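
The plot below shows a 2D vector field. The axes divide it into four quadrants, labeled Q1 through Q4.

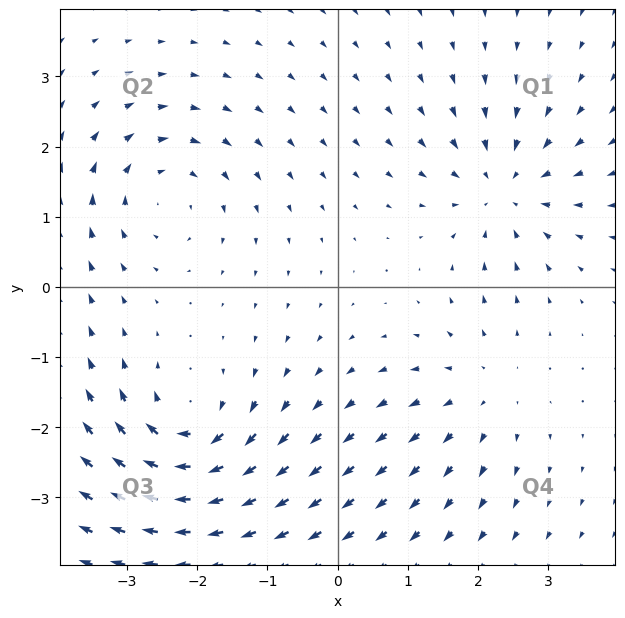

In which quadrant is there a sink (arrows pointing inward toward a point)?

The sink sits at approximately (2.4, 1.4), which lies in quadrant Q1. The divergence there is about -3, negative as expected for a sink.

Q1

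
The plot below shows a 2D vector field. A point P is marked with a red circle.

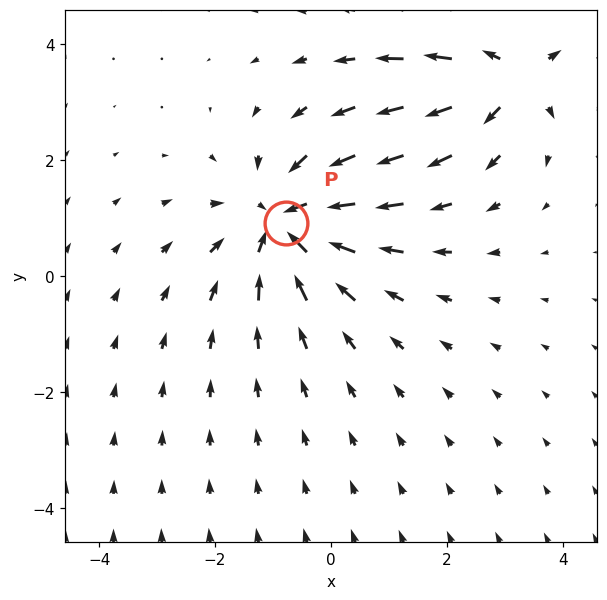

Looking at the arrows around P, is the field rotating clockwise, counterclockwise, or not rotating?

not rotating

Near P at (-0.8, 0.9) the arrows show no circulation. The curl there is ≈0.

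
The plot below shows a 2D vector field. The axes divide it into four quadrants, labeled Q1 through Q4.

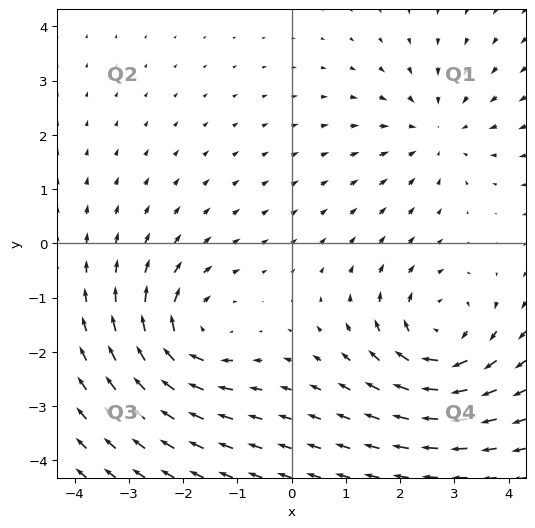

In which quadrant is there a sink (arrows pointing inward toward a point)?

The sink sits at approximately (2.7, 2.1), which lies in quadrant Q1. The divergence there is about -3, negative as expected for a sink.

Q1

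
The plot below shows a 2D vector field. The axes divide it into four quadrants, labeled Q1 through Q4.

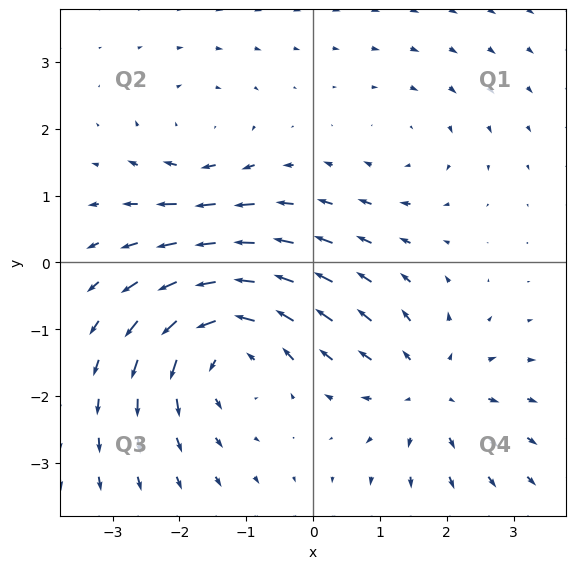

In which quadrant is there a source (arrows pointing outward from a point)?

Q4

The source sits at approximately (1.7, -1.9), which lies in quadrant Q4. The divergence there is about +3, positive as expected for a source.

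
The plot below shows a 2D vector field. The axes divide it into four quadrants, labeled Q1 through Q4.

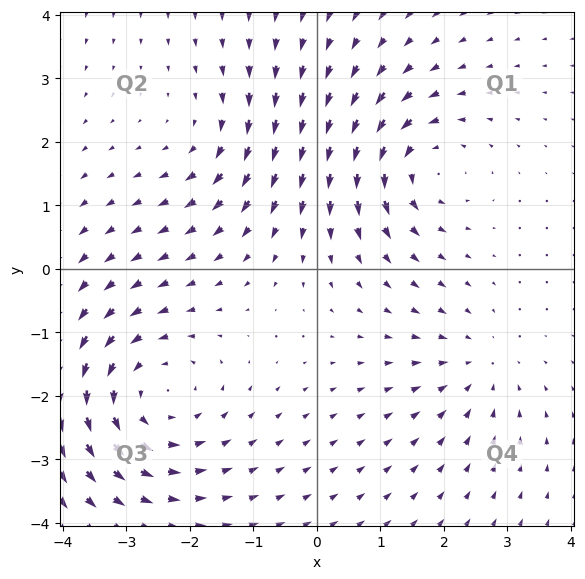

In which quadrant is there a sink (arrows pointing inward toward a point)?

Q4

The sink sits at approximately (2.5, -1.5), which lies in quadrant Q4. The divergence there is about -3, negative as expected for a sink.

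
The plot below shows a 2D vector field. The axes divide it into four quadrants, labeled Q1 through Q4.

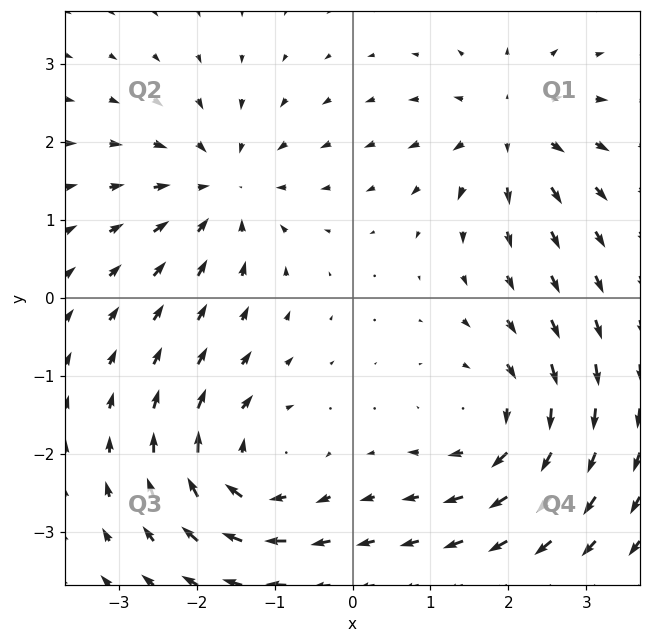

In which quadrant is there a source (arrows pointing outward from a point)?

Q1

The source sits at approximately (2.0, 2.2), which lies in quadrant Q1. The divergence there is about +5, positive as expected for a source.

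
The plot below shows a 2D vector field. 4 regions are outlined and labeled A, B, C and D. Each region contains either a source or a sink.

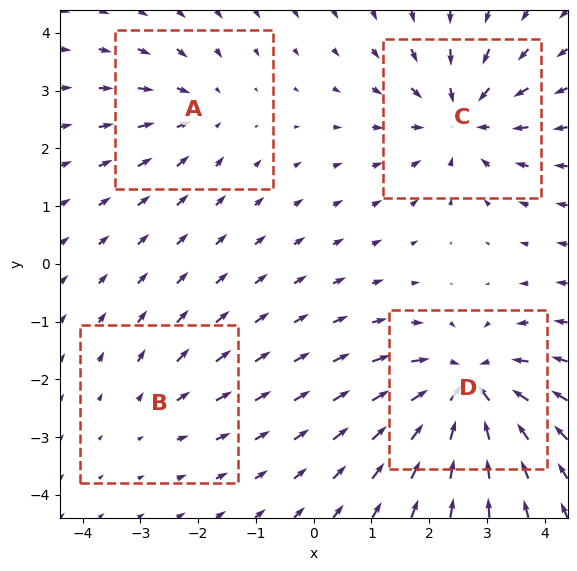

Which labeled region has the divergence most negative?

D

Divergence at each region's feature centre — A: about -3, B: about +2, C: about -6, D: about -7. Region D is most negative.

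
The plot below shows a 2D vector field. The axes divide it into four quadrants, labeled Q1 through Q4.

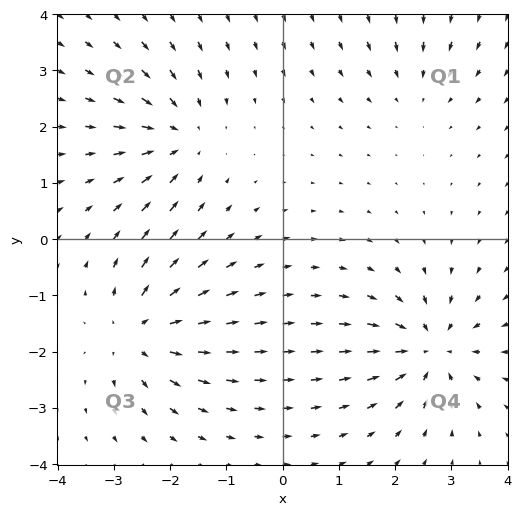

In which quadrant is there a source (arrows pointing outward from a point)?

The source sits at approximately (-2.5, -1.7), which lies in quadrant Q3. The divergence there is about +6, positive as expected for a source.

Q3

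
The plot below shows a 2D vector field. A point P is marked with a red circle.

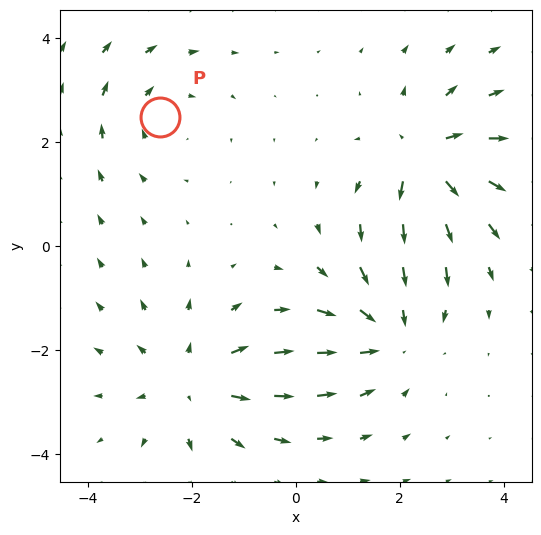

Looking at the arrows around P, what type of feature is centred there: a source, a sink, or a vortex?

vortex

At P (-2.6, 2.5) the arrows circulate clockwise. Divergence ≈0, curl about -3 — near-zero divergence with nonzero curl is a vortex.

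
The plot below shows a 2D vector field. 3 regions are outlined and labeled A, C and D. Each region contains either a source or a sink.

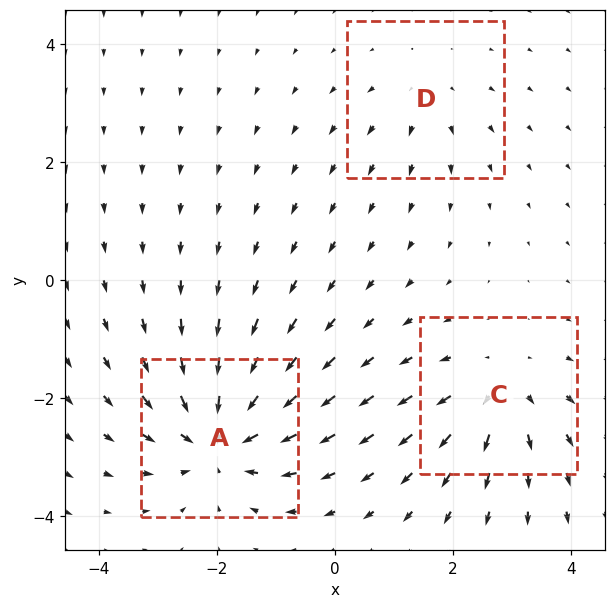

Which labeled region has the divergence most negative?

A

Divergence at each region's feature centre — A: about -5, C: about +4, D: about +2. Region A is most negative.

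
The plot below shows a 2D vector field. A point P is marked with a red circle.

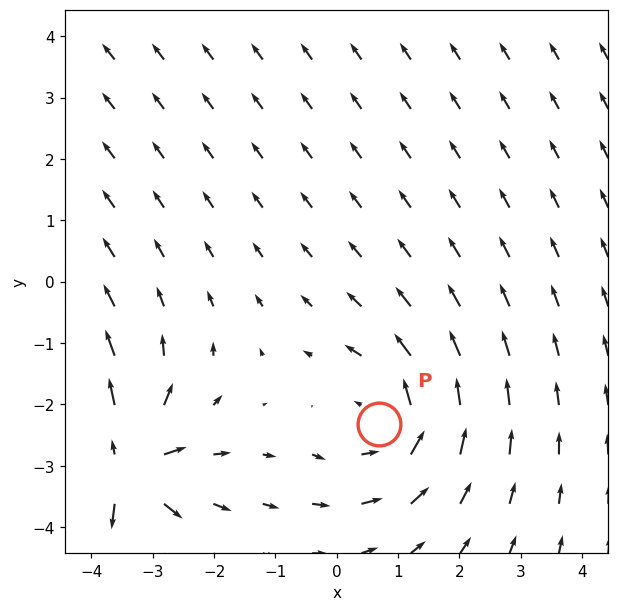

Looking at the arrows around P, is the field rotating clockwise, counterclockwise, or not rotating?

Near P at (0.7, -2.3) the arrows circulate counterclockwise. The curl (z-component) there is about +3; positive curl means counterclockwise rotation.

counterclockwise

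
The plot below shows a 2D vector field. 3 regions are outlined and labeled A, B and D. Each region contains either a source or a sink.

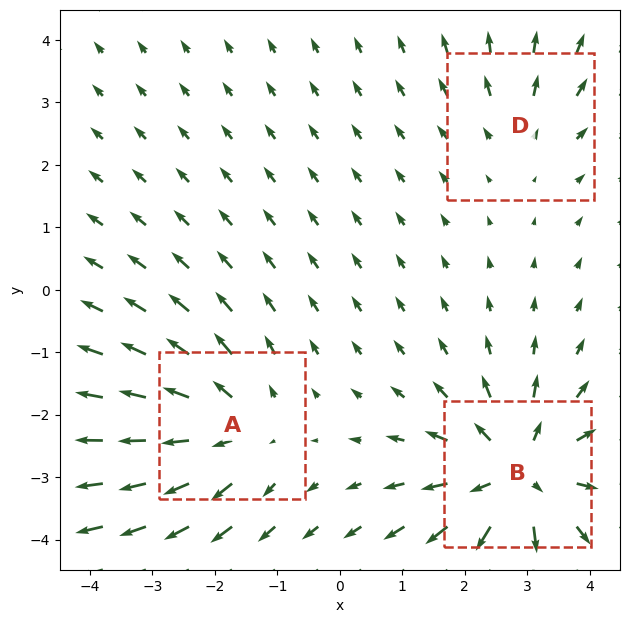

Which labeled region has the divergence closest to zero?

Divergence at each region's feature centre — A: about +3, B: about +5, D: about +2. Region D is closest to zero.

D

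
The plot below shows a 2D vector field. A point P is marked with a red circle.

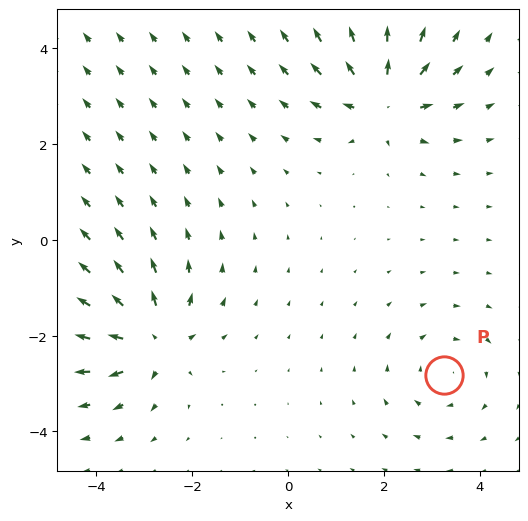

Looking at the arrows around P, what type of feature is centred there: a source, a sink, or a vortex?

At P (3.3, -2.8) the arrows circulate clockwise. Divergence ≈0, curl about -3 — near-zero divergence with nonzero curl is a vortex.

vortex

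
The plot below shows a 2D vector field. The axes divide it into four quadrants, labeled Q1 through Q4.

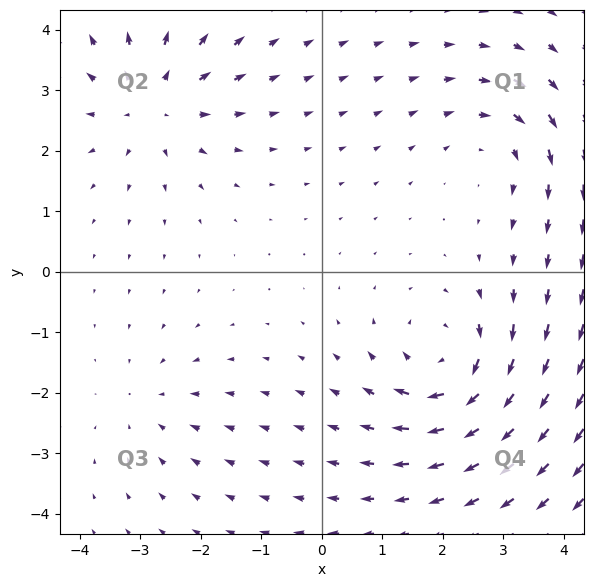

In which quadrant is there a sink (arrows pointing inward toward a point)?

The sink sits at approximately (-2.8, -2.2), which lies in quadrant Q3. The divergence there is about -3, negative as expected for a sink.

Q3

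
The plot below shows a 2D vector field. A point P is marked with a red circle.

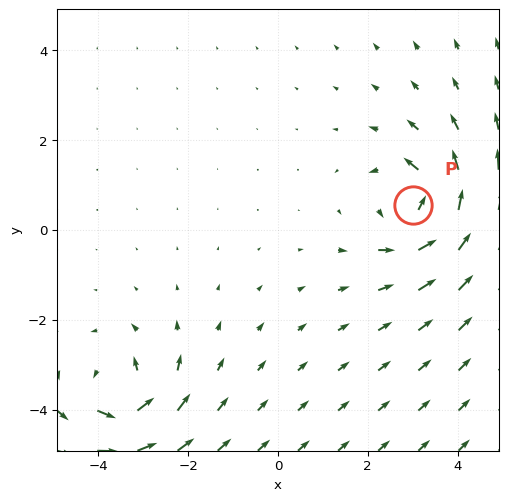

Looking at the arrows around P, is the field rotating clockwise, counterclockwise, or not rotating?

counterclockwise

Near P at (3.0, 0.6) the arrows circulate counterclockwise. The curl (z-component) there is about +6; positive curl means counterclockwise rotation.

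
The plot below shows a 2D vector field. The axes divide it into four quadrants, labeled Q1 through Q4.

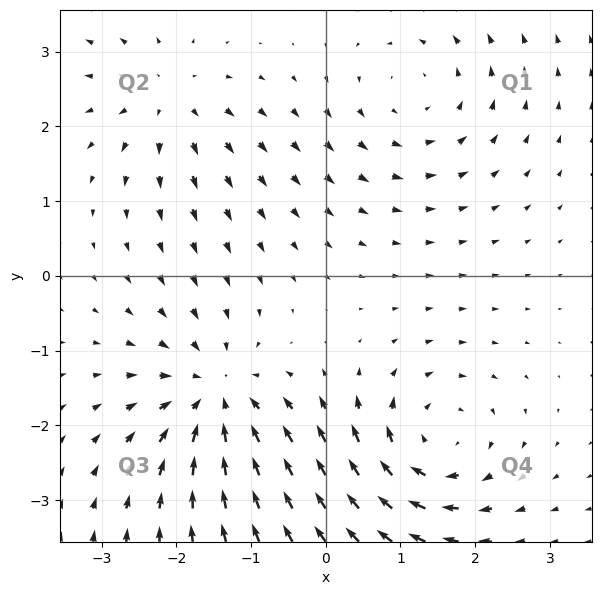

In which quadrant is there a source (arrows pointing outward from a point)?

Q2

The source sits at approximately (-2.1, 2.4), which lies in quadrant Q2. The divergence there is about +4, positive as expected for a source.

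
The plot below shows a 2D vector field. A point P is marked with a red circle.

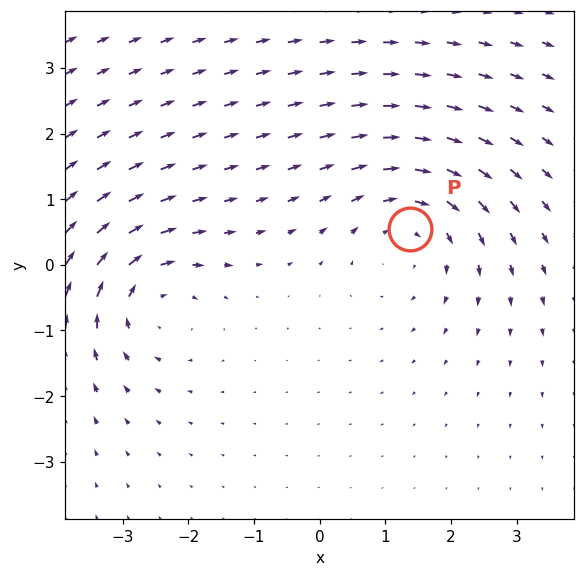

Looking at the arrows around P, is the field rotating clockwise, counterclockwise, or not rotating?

Near P at (1.4, 0.5) the arrows circulate clockwise. The curl (z-component) there is about -4; negative curl means clockwise rotation.

clockwise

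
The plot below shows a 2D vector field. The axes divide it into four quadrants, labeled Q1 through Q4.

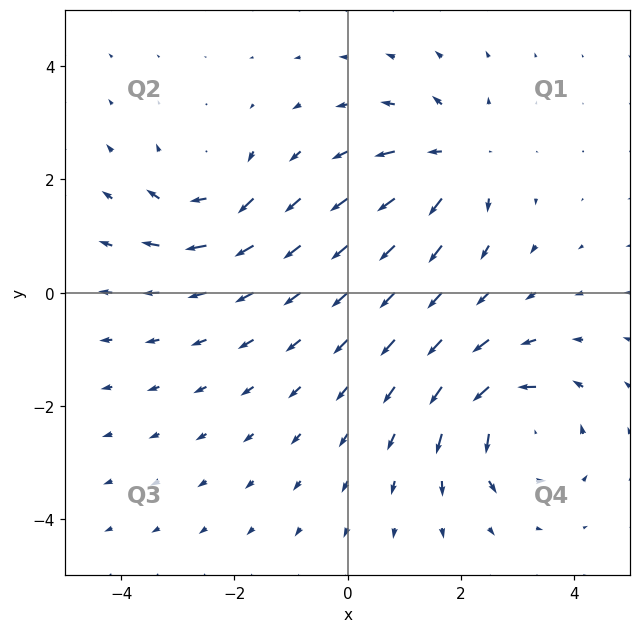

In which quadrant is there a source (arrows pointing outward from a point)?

The source sits at approximately (1.9, 2.3), which lies in quadrant Q1. The divergence there is about +5, positive as expected for a source.

Q1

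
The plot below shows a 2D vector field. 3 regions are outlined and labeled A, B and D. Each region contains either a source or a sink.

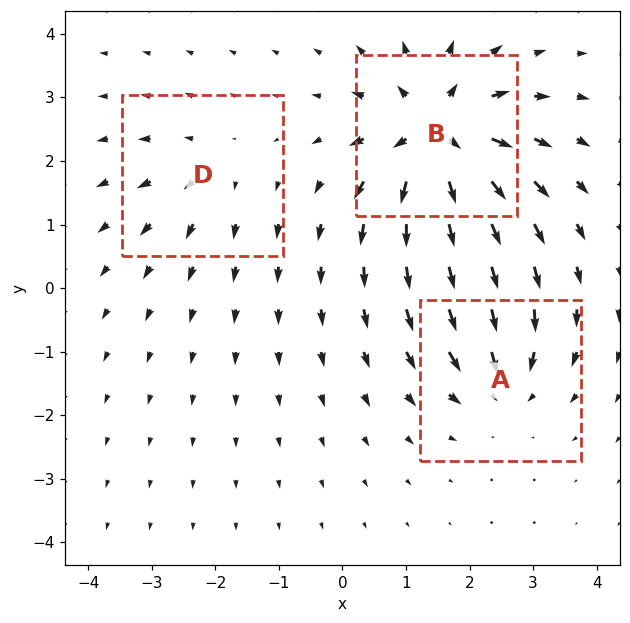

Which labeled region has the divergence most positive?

B

Divergence at each region's feature centre — A: about -4, B: about +7, D: about +2. Region B is most positive.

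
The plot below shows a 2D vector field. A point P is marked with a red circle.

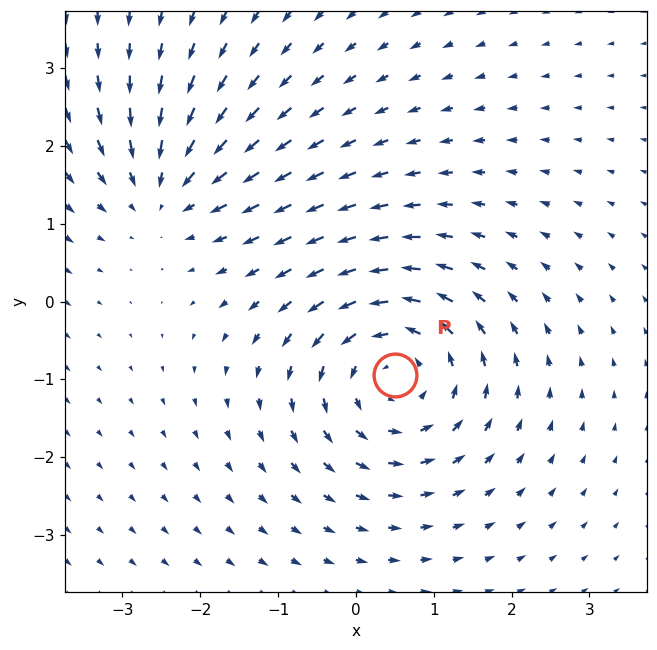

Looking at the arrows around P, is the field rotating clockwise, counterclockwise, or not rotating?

Near P at (0.5, -0.9) the arrows circulate counterclockwise. The curl (z-component) there is about +4; positive curl means counterclockwise rotation.

counterclockwise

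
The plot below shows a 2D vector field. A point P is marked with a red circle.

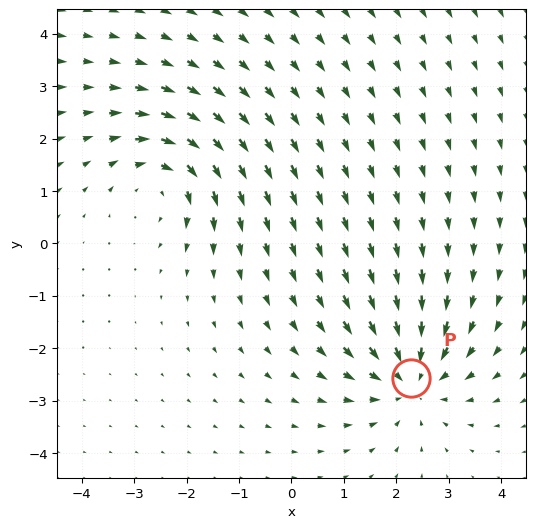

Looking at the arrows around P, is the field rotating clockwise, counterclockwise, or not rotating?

not rotating

Near P at (2.3, -2.6) the arrows show no circulation. The curl there is ≈0.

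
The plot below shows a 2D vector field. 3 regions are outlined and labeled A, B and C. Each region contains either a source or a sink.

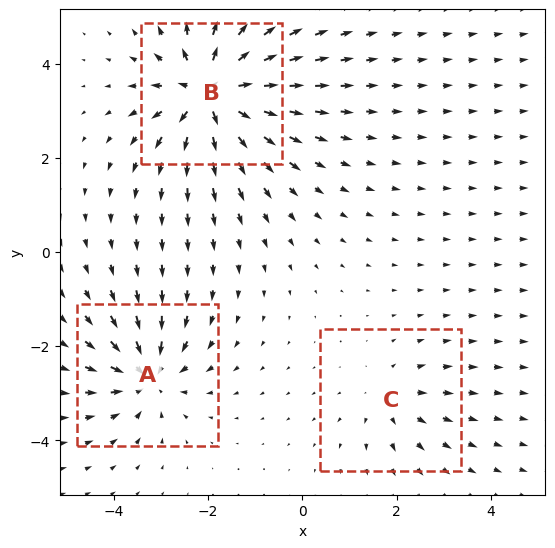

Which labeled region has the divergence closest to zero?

Divergence at each region's feature centre — A: about -4, B: about +6, C: about +2. Region C is closest to zero.

C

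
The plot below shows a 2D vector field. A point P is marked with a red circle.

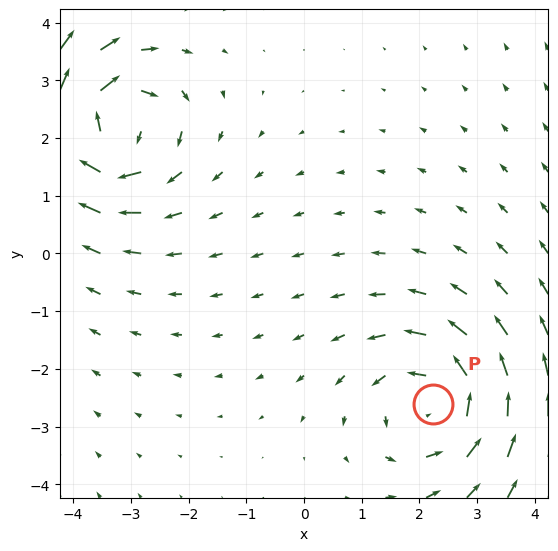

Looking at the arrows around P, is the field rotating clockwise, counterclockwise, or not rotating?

counterclockwise

Near P at (2.2, -2.6) the arrows circulate counterclockwise. The curl (z-component) there is about +4; positive curl means counterclockwise rotation.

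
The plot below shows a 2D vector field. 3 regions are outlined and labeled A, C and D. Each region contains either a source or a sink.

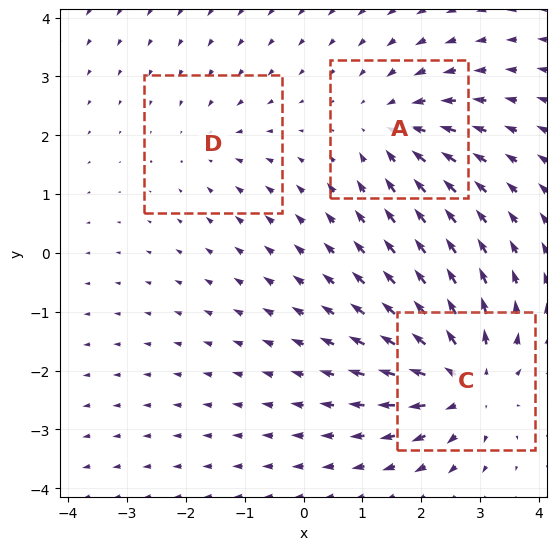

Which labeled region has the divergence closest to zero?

Divergence at each region's feature centre — A: about -3, C: about +5, D: about -2. Region D is closest to zero.

D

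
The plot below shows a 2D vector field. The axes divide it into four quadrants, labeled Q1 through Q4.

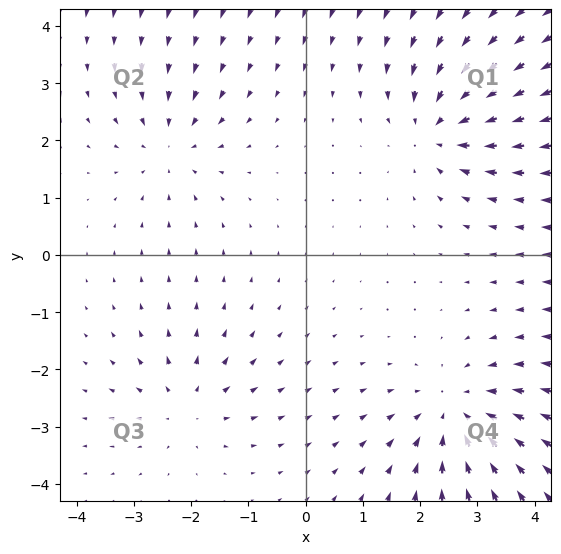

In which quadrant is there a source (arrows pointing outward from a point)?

The source sits at approximately (-2.1, -2.6), which lies in quadrant Q3. The divergence there is about +4, positive as expected for a source.

Q3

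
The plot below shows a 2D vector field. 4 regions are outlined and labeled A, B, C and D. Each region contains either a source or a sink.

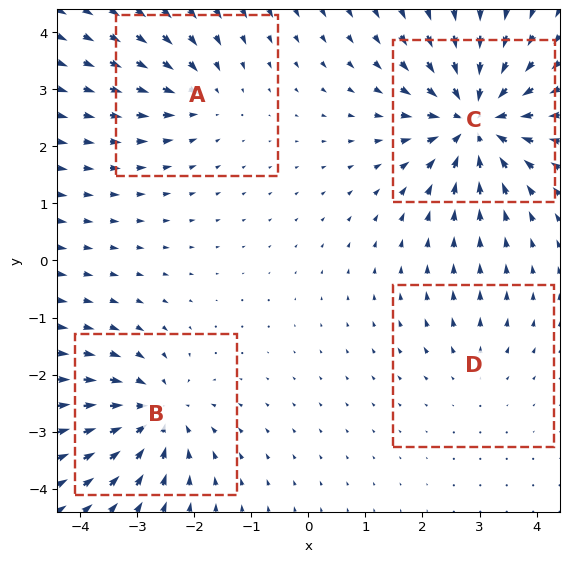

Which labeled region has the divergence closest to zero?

D

Divergence at each region's feature centre — A: about -4, B: about -5, C: about -8, D: about +2. Region D is closest to zero.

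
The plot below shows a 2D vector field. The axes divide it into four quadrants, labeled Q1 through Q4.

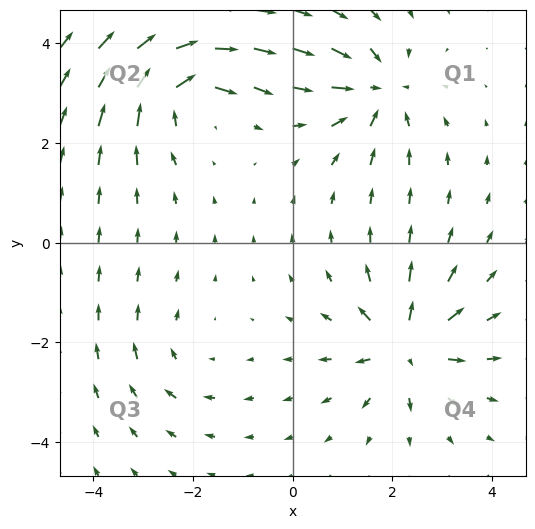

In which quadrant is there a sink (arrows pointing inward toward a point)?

The sink sits at approximately (1.7, 3.0), which lies in quadrant Q1. The divergence there is about -5, negative as expected for a sink.

Q1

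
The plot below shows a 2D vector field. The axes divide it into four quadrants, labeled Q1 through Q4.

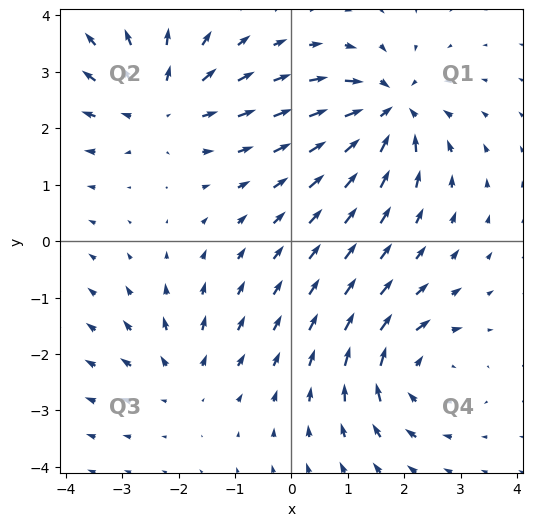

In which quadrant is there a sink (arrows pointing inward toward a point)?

The sink sits at approximately (1.7, 2.3), which lies in quadrant Q1. The divergence there is about -7, negative as expected for a sink.

Q1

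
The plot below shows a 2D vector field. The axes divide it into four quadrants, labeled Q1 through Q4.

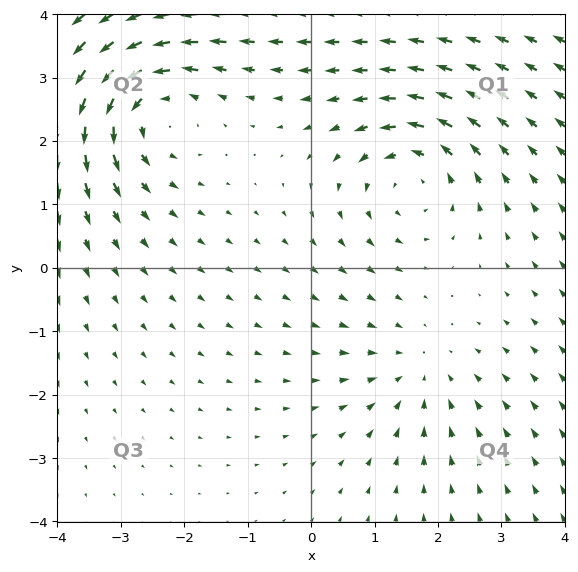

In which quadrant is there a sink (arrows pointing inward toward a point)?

Q4

The sink sits at approximately (1.7, -1.6), which lies in quadrant Q4. The divergence there is about -2, negative as expected for a sink.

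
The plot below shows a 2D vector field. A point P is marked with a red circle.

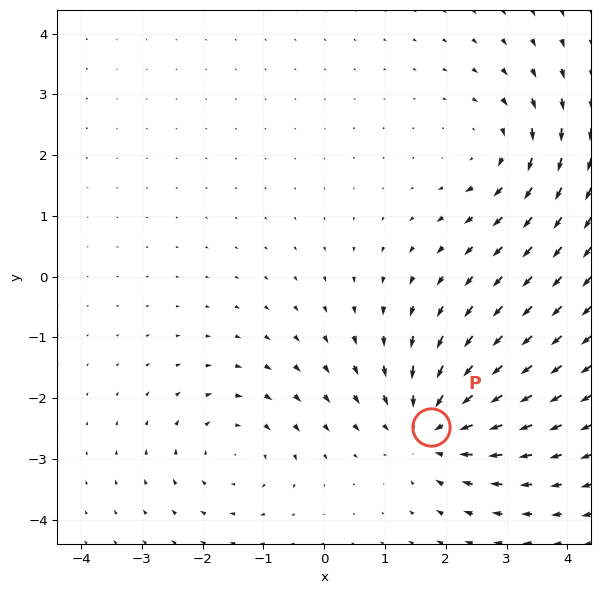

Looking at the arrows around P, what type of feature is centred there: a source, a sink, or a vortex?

sink

At P (1.8, -2.5) the arrows converge inward. Divergence about -4, curl ≈0 — negative divergence with near-zero curl is a sink.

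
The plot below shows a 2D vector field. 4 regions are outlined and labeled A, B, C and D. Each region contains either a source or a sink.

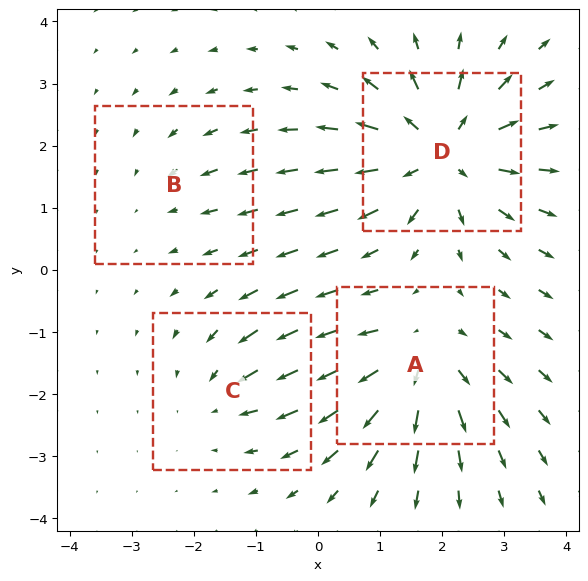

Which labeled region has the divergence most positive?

Divergence at each region's feature centre — A: about +5, B: about -2, C: about -3, D: about +7. Region D is most positive.

D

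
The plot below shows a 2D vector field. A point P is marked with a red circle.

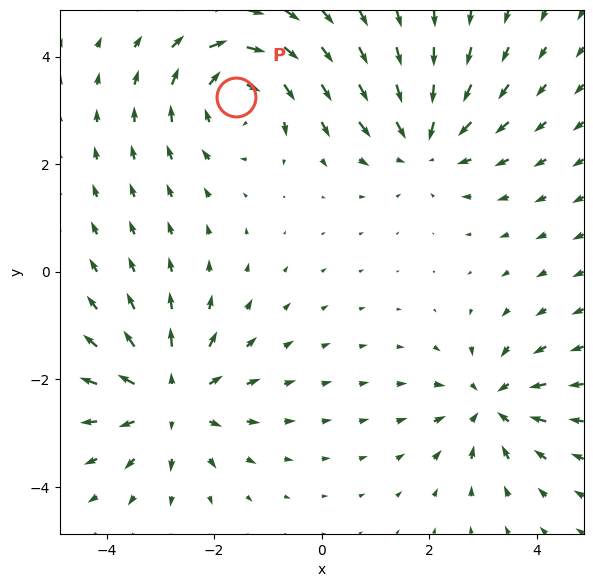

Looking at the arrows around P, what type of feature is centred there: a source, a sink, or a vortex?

At P (-1.6, 3.2) the arrows circulate clockwise. Divergence ≈0, curl about -4 — near-zero divergence with nonzero curl is a vortex.

vortex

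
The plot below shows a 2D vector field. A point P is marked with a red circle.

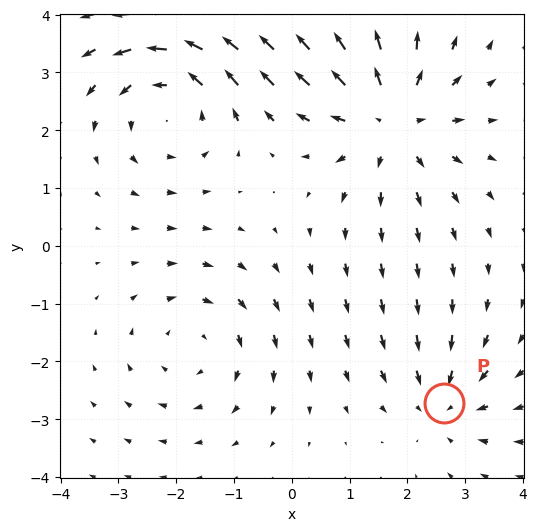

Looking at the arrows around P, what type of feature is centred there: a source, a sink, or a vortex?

At P (2.6, -2.7) the arrows converge inward. Divergence about -3, curl ≈0 — negative divergence with near-zero curl is a sink.

sink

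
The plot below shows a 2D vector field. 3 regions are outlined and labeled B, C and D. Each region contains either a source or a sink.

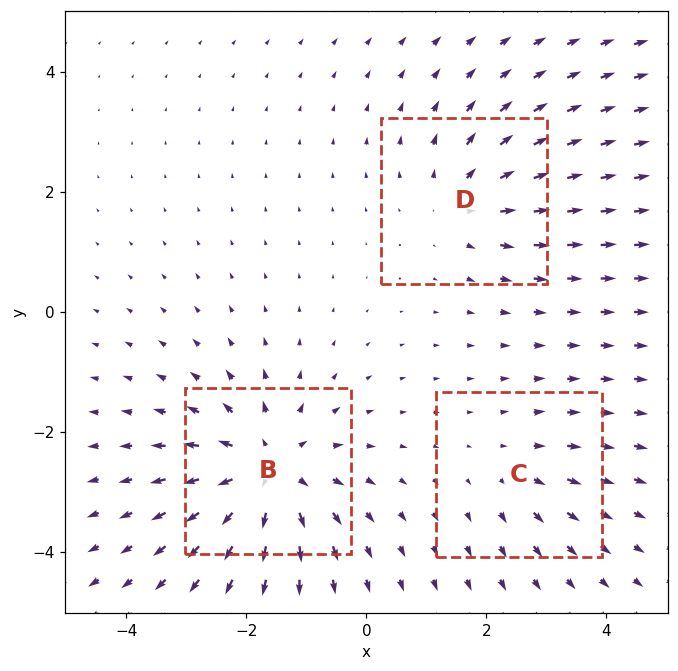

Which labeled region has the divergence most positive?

B

Divergence at each region's feature centre — B: about +5, C: about +2, D: about +3. Region B is most positive.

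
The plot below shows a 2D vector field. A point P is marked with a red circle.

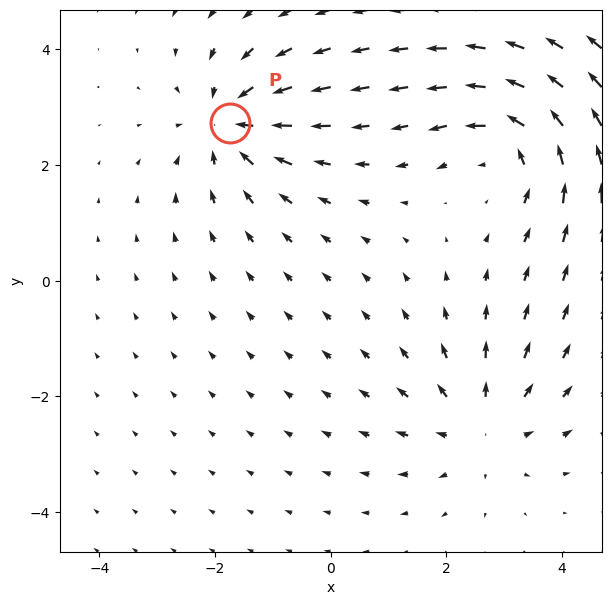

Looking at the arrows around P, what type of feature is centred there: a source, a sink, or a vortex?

sink

At P (-1.7, 2.7) the arrows converge inward. Divergence about -5, curl ≈0 — negative divergence with near-zero curl is a sink.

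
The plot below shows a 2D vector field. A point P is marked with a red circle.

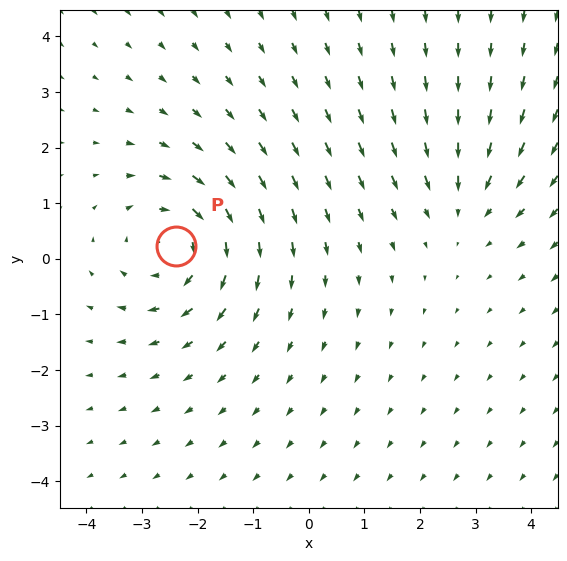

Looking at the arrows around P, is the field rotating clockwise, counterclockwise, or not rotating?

clockwise

Near P at (-2.4, 0.2) the arrows circulate clockwise. The curl (z-component) there is about -4; negative curl means clockwise rotation.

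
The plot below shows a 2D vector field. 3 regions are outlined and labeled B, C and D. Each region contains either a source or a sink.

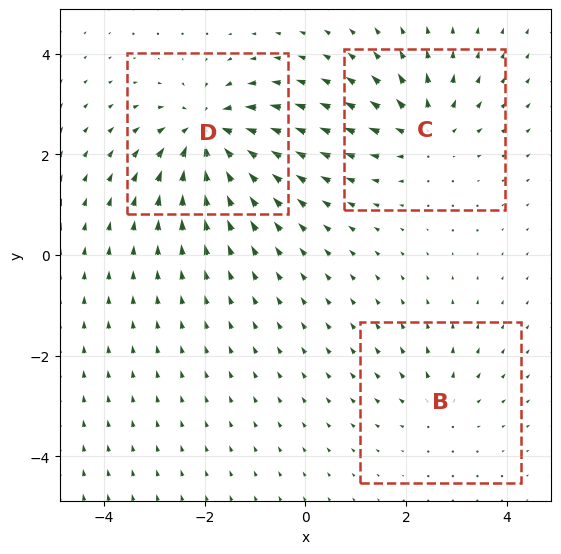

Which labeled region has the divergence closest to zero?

B

Divergence at each region's feature centre — B: about +3, C: about +4, D: about -6. Region B is closest to zero.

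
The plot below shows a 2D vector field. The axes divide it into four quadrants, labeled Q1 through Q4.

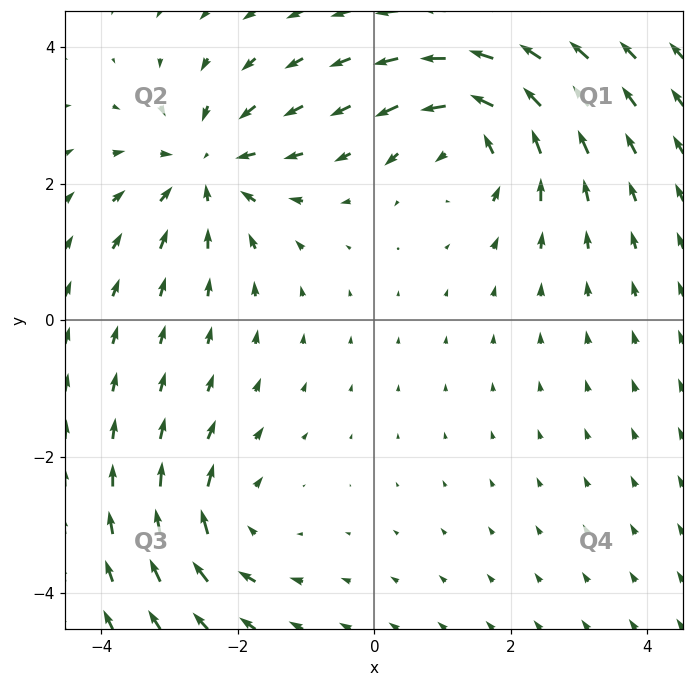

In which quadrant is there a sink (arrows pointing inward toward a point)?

The sink sits at approximately (-2.5, 2.2), which lies in quadrant Q2. The divergence there is about -4, negative as expected for a sink.

Q2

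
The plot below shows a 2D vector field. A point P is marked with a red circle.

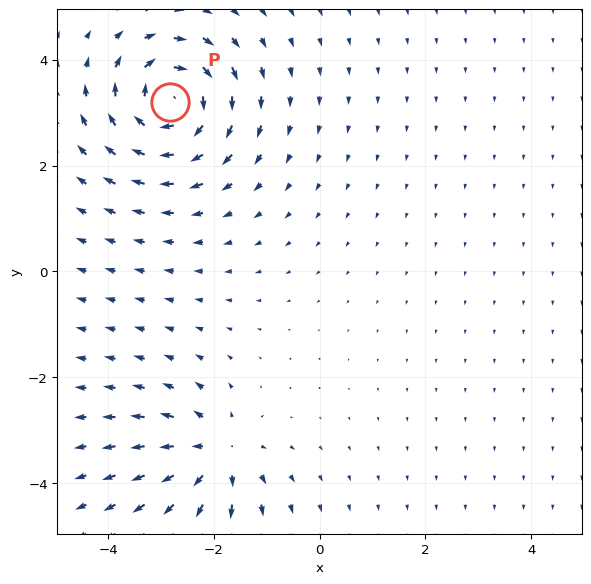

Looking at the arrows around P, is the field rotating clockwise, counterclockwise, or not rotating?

clockwise

Near P at (-2.8, 3.2) the arrows circulate clockwise. The curl (z-component) there is about -5; negative curl means clockwise rotation.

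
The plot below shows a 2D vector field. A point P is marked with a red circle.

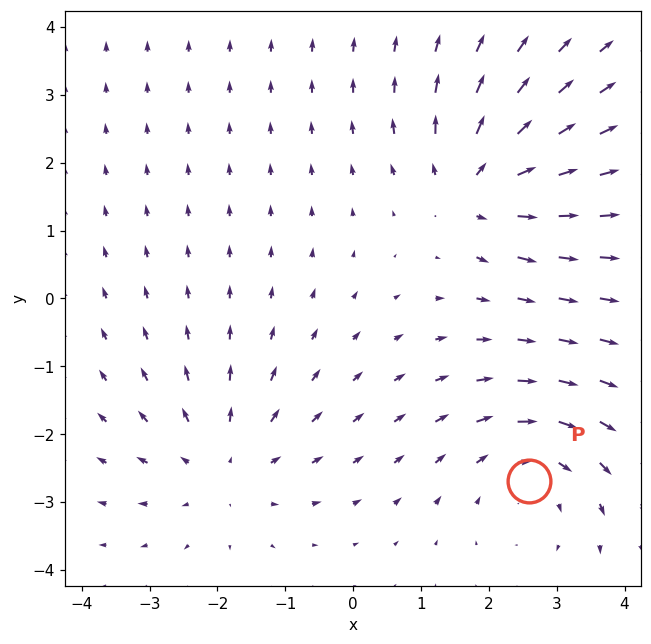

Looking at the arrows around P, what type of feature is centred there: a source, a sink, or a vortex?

At P (2.6, -2.7) the arrows circulate clockwise. Divergence ≈0, curl about -3 — near-zero divergence with nonzero curl is a vortex.

vortex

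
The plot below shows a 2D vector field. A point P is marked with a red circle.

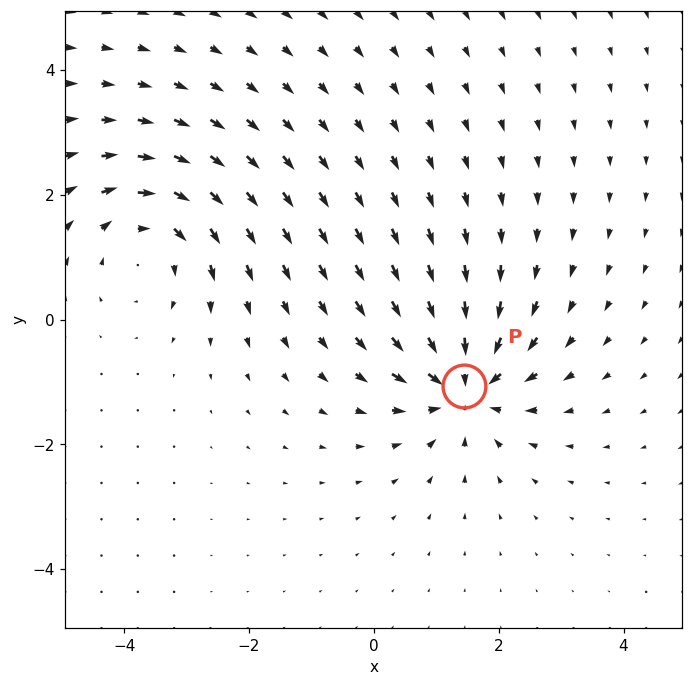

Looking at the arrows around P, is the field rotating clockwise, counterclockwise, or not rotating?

Near P at (1.4, -1.1) the arrows show no circulation. The curl there is ≈0.

not rotating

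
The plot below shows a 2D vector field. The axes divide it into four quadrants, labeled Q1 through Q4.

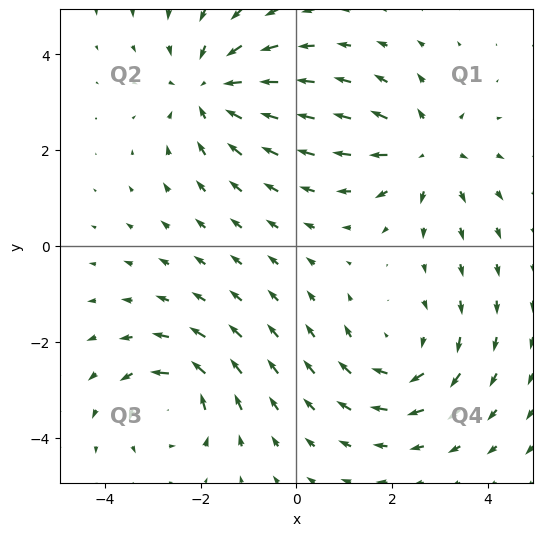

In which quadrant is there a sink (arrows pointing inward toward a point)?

Q2

The sink sits at approximately (-1.8, 3.3), which lies in quadrant Q2. The divergence there is about -4, negative as expected for a sink.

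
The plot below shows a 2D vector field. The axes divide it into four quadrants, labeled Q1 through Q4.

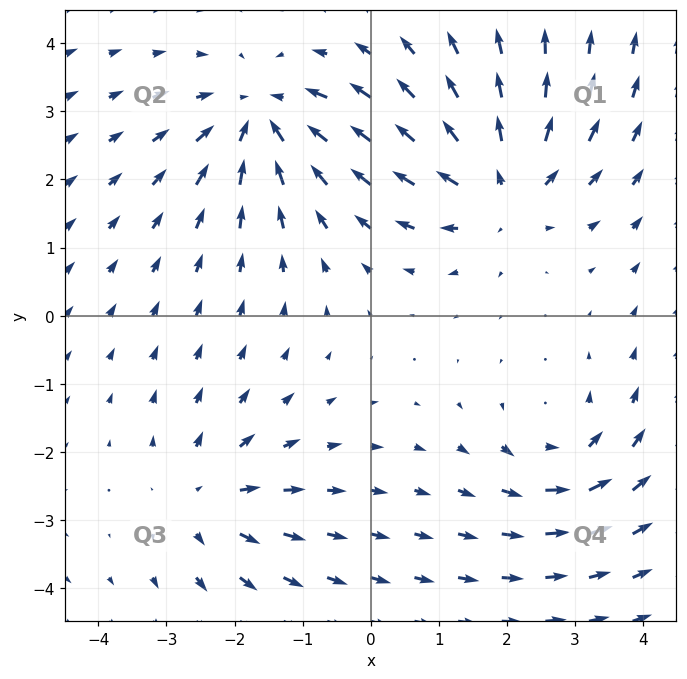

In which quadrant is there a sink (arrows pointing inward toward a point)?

The sink sits at approximately (-1.6, 2.9), which lies in quadrant Q2. The divergence there is about -4, negative as expected for a sink.

Q2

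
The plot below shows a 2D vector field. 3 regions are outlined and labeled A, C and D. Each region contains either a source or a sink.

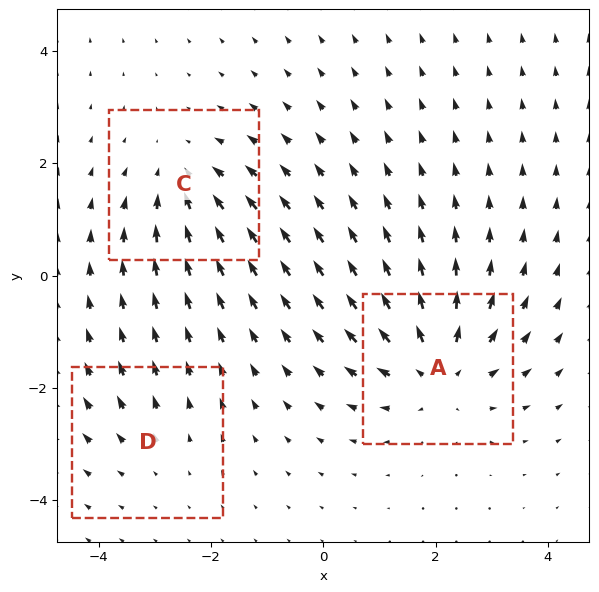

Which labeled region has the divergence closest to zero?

Divergence at each region's feature centre — A: about +4, C: about -3, D: about +2. Region D is closest to zero.

D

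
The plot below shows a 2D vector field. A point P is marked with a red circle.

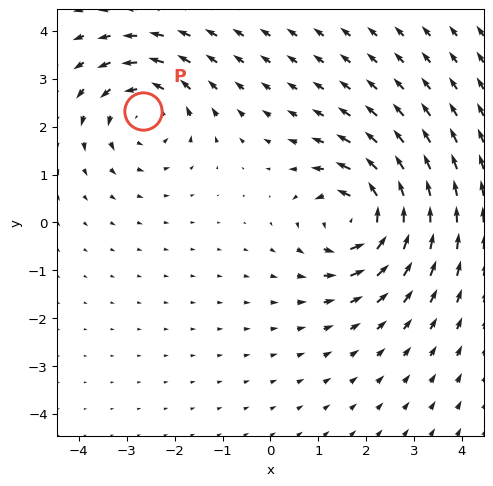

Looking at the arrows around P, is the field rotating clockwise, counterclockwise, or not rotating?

Near P at (-2.7, 2.3) the arrows circulate counterclockwise. The curl (z-component) there is about +4; positive curl means counterclockwise rotation.

counterclockwise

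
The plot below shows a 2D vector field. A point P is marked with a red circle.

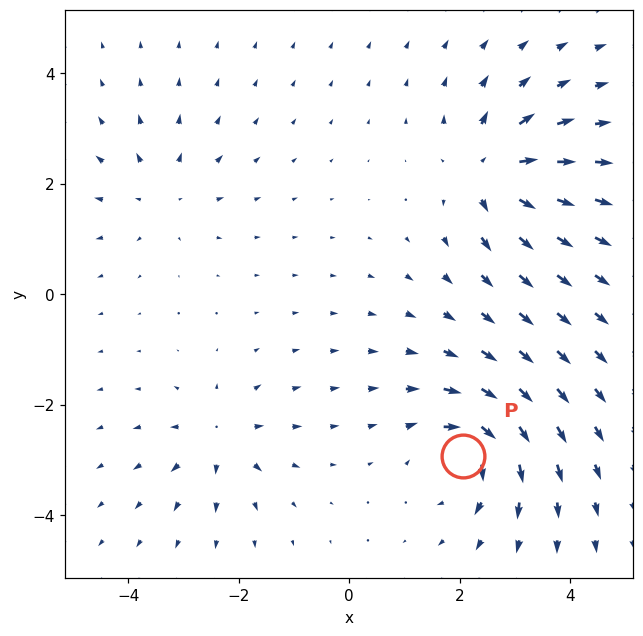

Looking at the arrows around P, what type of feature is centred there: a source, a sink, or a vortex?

At P (2.1, -2.9) the arrows circulate clockwise. Divergence ≈0, curl about -6 — near-zero divergence with nonzero curl is a vortex.

vortex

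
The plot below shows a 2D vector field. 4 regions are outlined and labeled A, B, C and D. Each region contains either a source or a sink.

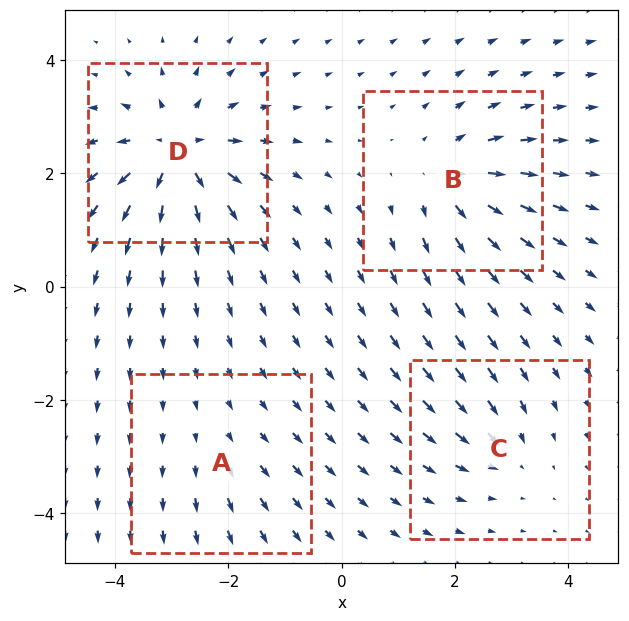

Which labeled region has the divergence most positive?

Divergence at each region's feature centre — A: about +2, B: about +6, C: about -4, D: about +8. Region D is most positive.

D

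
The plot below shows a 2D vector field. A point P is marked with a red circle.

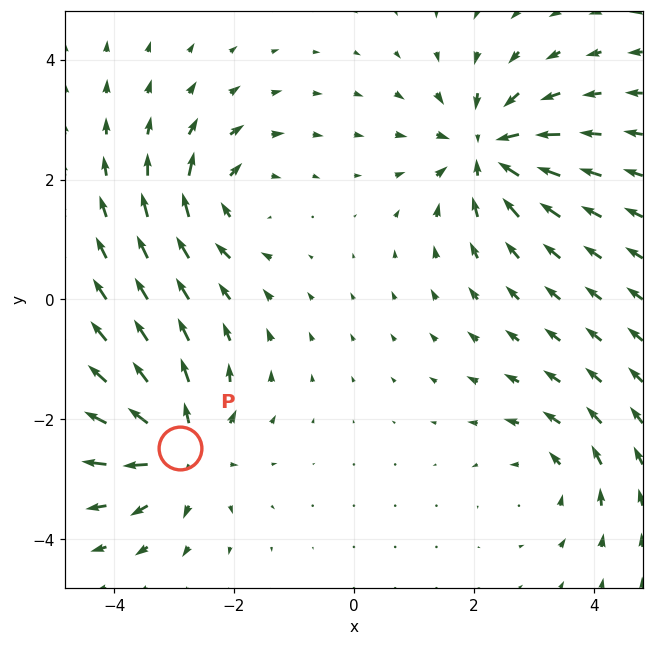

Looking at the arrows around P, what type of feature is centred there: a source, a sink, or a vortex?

source

At P (-2.9, -2.5) the arrows spread outward. Divergence about +5, curl ≈0 — positive divergence with near-zero curl is a source.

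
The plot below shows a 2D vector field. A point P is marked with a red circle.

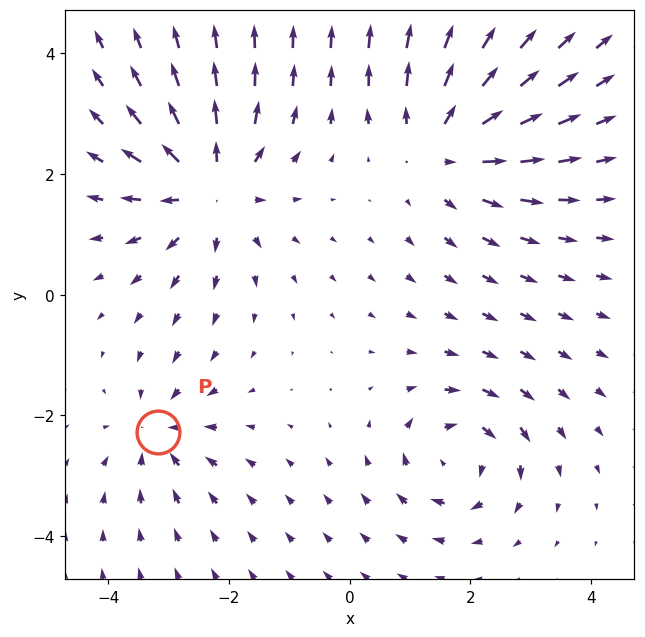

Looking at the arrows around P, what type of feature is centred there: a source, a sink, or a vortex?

At P (-3.2, -2.3) the arrows converge inward. Divergence about -4, curl ≈0 — negative divergence with near-zero curl is a sink.

sink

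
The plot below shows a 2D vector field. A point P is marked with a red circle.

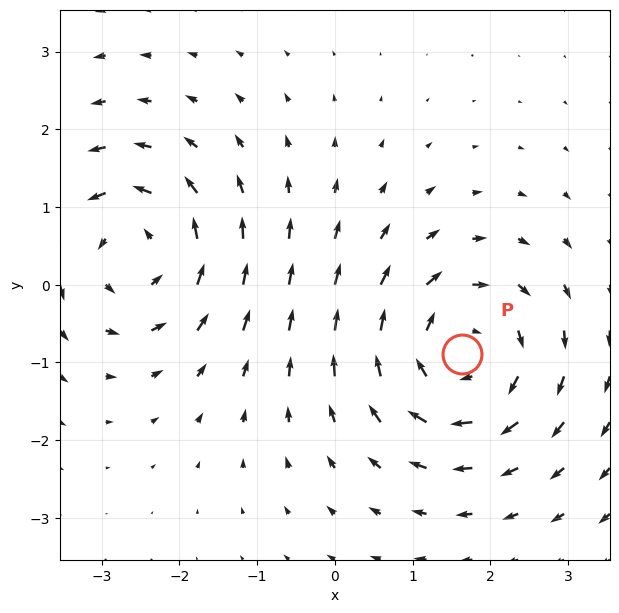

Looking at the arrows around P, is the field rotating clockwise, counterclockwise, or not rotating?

clockwise

Near P at (1.6, -0.9) the arrows circulate clockwise. The curl (z-component) there is about -5; negative curl means clockwise rotation.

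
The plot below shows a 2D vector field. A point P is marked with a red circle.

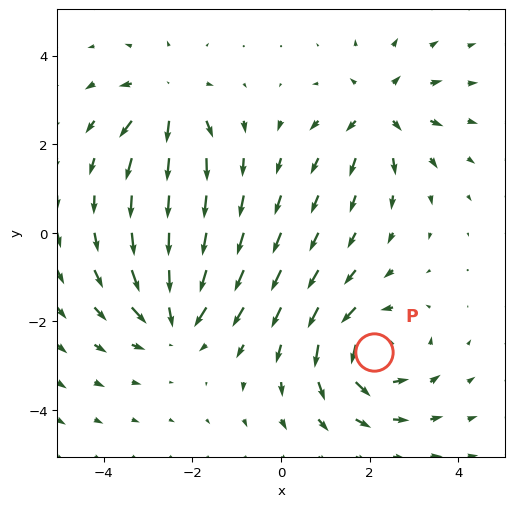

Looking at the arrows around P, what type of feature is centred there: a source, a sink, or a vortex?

At P (2.1, -2.7) the arrows circulate counterclockwise. Divergence ≈0, curl about +4 — near-zero divergence with nonzero curl is a vortex.

vortex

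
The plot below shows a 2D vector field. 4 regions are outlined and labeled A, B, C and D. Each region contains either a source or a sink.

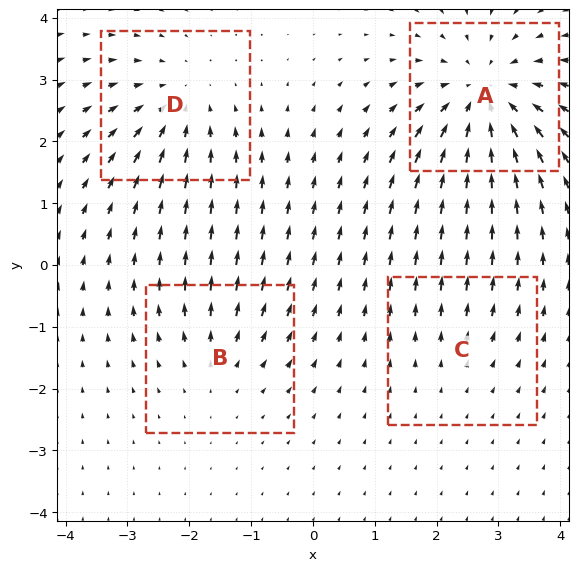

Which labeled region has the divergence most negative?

A

Divergence at each region's feature centre — A: about -7, B: about +3, C: about +2, D: about -4. Region A is most negative.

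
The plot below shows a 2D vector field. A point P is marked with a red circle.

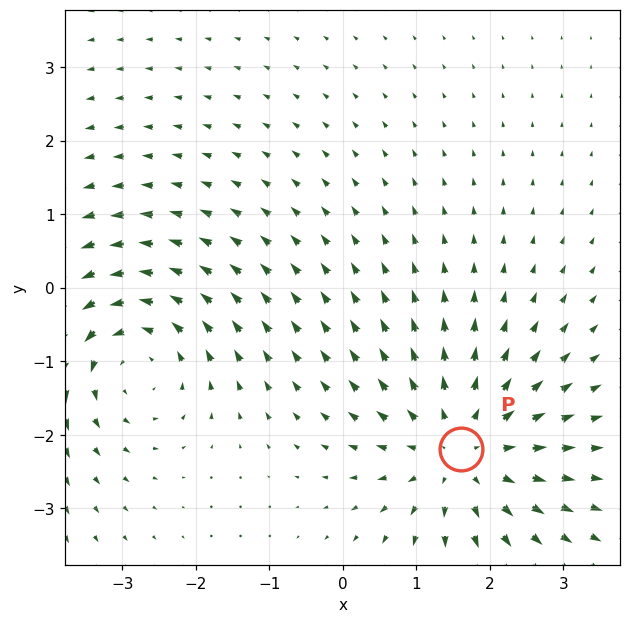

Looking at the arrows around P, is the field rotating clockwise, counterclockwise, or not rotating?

Near P at (1.6, -2.2) the arrows show no circulation. The curl there is ≈0.

not rotating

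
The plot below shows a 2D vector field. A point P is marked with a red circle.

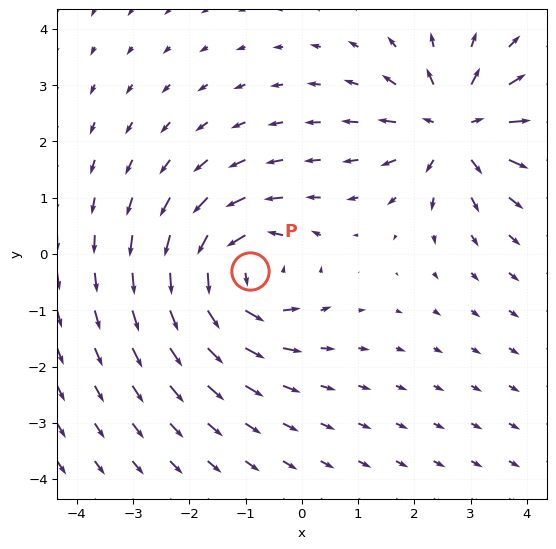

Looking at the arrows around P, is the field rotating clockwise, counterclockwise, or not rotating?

Near P at (-0.9, -0.3) the arrows circulate counterclockwise. The curl (z-component) there is about +6; positive curl means counterclockwise rotation.

counterclockwise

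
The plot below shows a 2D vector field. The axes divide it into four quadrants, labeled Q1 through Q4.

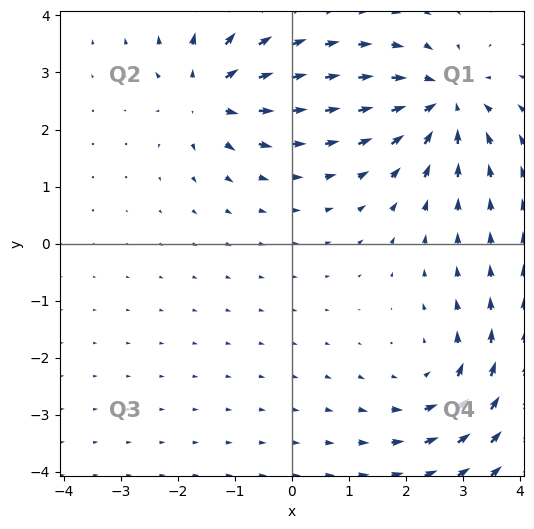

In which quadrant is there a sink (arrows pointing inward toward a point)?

Q1

The sink sits at approximately (2.7, 2.5), which lies in quadrant Q1. The divergence there is about -6, negative as expected for a sink.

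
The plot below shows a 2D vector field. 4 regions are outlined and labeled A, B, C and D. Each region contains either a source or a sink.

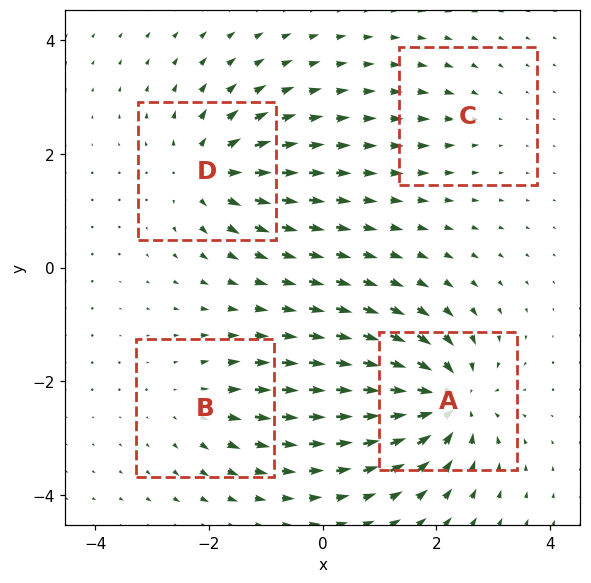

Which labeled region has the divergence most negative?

Divergence at each region's feature centre — A: about -9, B: about +4, C: about -2, D: about +6. Region A is most negative.

A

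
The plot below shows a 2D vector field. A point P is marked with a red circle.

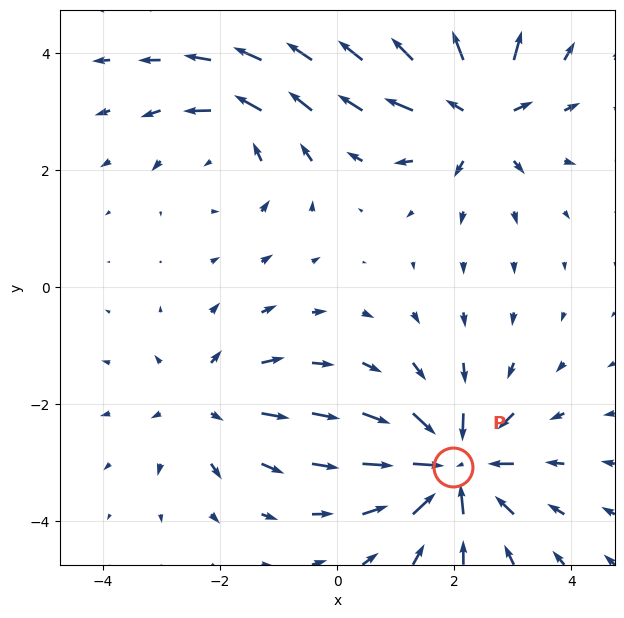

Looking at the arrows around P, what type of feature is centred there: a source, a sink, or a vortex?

sink

At P (2.0, -3.1) the arrows converge inward. Divergence about -6, curl ≈0 — negative divergence with near-zero curl is a sink.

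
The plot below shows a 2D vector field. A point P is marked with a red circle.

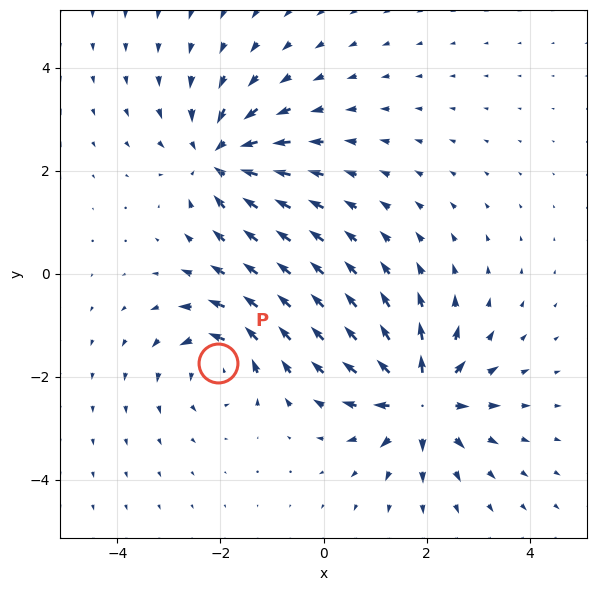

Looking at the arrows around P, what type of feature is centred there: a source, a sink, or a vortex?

At P (-2.0, -1.7) the arrows circulate counterclockwise. Divergence ≈0, curl about +5 — near-zero divergence with nonzero curl is a vortex.

vortex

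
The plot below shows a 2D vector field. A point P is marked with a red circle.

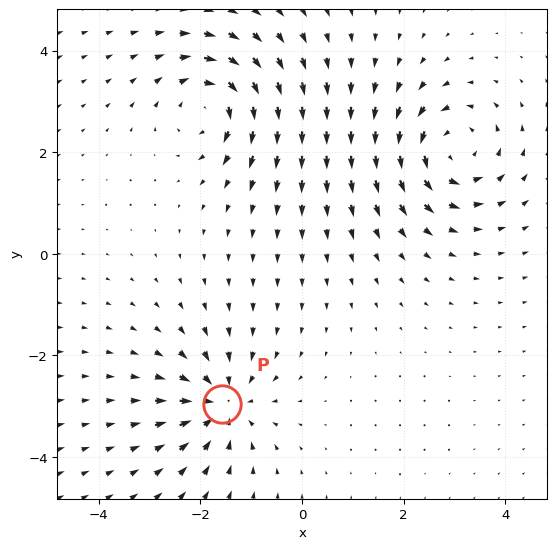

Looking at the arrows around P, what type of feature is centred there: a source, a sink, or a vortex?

At P (-1.6, -3.0) the arrows converge inward. Divergence about -6, curl ≈0 — negative divergence with near-zero curl is a sink.

sink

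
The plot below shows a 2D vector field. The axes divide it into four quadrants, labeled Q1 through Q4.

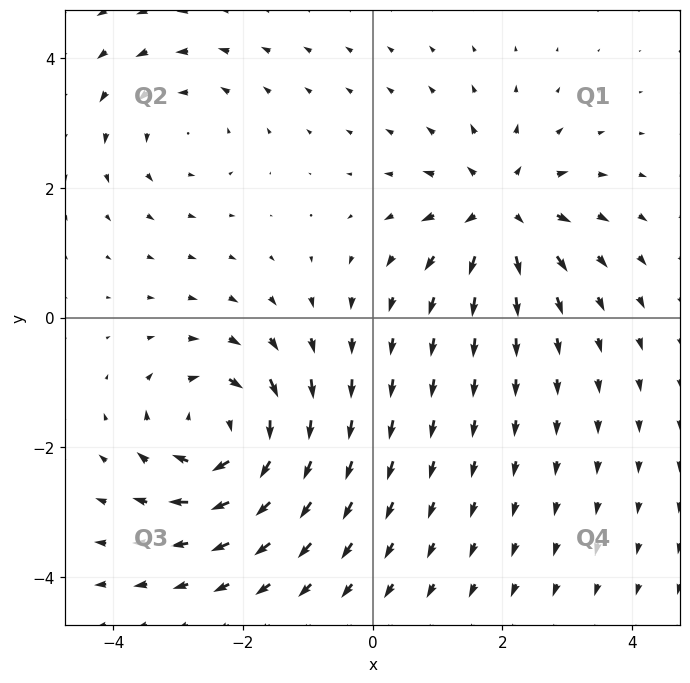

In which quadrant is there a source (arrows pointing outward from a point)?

The source sits at approximately (2.0, 1.7), which lies in quadrant Q1. The divergence there is about +5, positive as expected for a source.

Q1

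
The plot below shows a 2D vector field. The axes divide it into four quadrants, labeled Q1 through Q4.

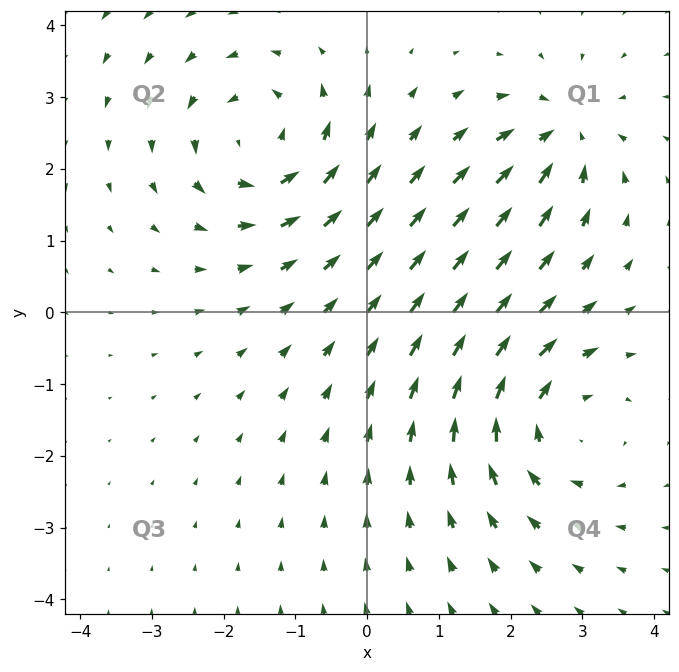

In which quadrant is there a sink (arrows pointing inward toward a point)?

The sink sits at approximately (2.7, 2.5), which lies in quadrant Q1. The divergence there is about -4, negative as expected for a sink.

Q1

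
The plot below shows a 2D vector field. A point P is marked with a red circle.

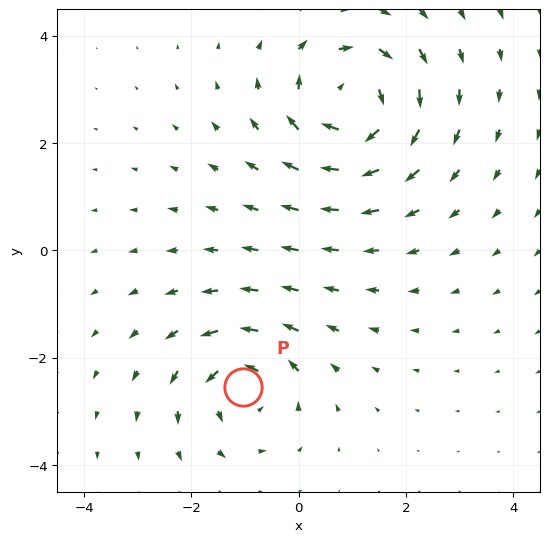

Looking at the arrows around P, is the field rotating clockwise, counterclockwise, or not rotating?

Near P at (-1.0, -2.6) the arrows circulate counterclockwise. The curl (z-component) there is about +4; positive curl means counterclockwise rotation.

counterclockwise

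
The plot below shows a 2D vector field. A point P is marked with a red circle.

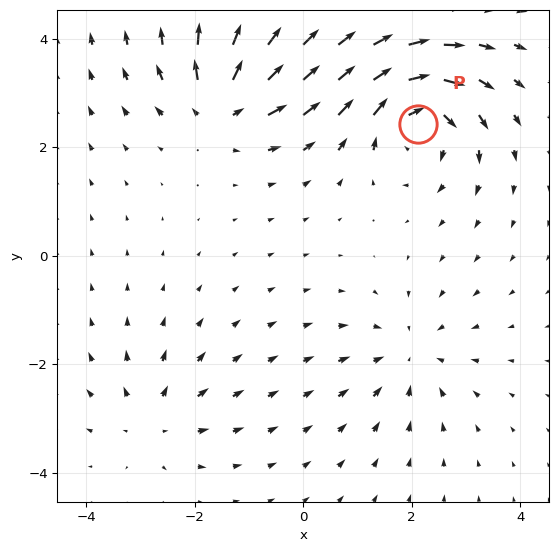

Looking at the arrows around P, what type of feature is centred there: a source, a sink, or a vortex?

vortex

At P (2.1, 2.4) the arrows circulate clockwise. Divergence ≈0, curl about -7 — near-zero divergence with nonzero curl is a vortex.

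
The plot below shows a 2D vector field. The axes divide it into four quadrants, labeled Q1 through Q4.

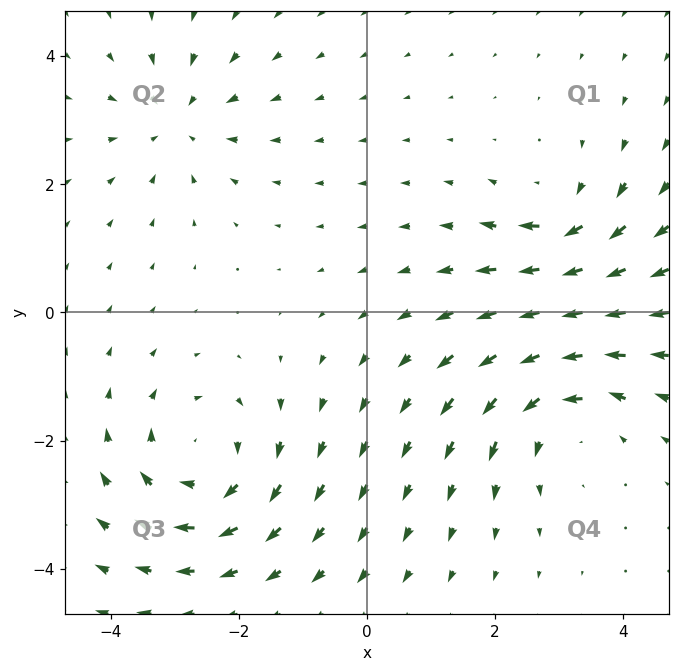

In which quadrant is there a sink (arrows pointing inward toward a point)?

The sink sits at approximately (-2.9, 3.0), which lies in quadrant Q2. The divergence there is about -3, negative as expected for a sink.

Q2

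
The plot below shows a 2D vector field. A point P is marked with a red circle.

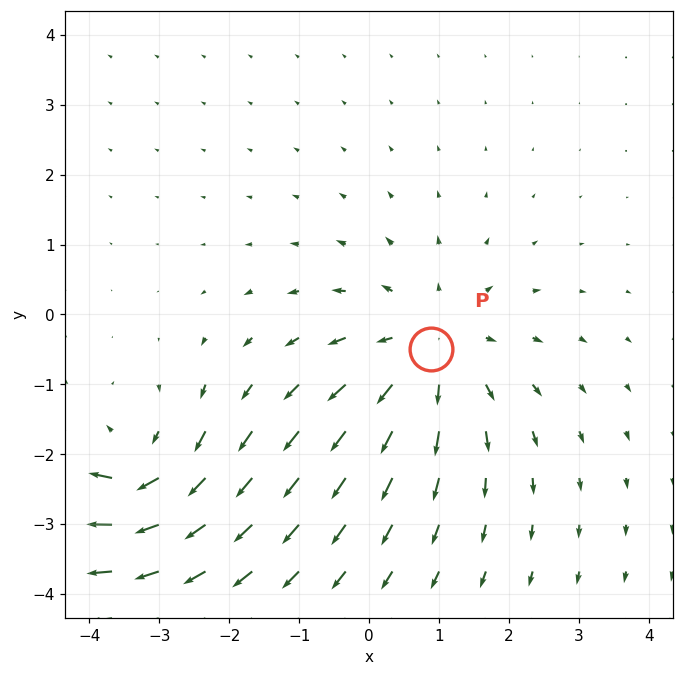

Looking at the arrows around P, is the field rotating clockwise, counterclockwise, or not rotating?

Near P at (0.9, -0.5) the arrows show no circulation. The curl there is ≈0.

not rotating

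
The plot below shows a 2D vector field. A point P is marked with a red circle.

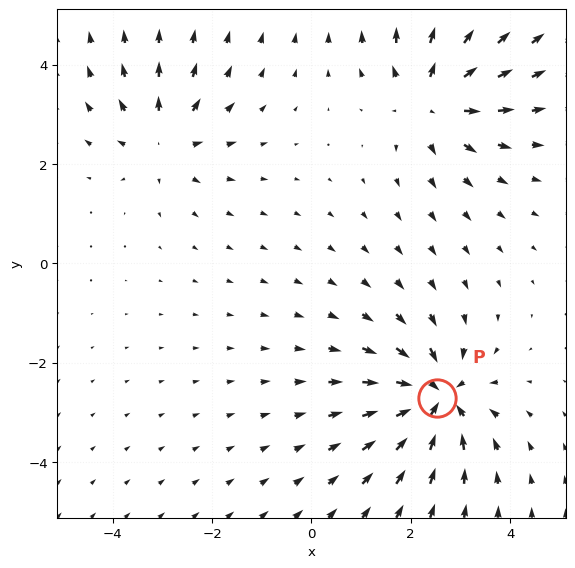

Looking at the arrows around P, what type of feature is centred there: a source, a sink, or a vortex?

sink

At P (2.5, -2.7) the arrows converge inward. Divergence about -5, curl ≈0 — negative divergence with near-zero curl is a sink.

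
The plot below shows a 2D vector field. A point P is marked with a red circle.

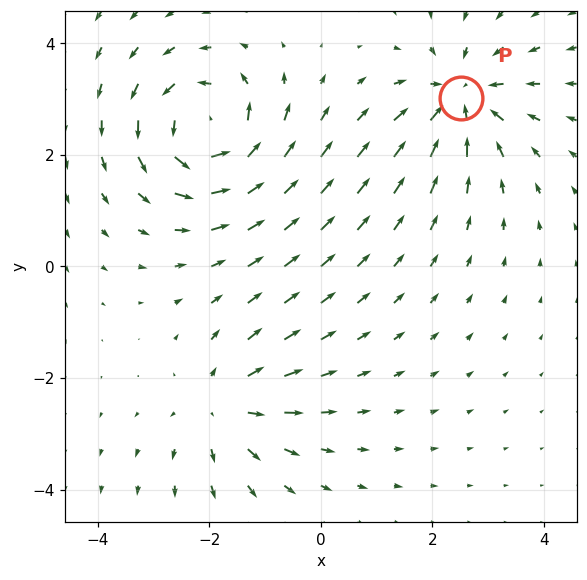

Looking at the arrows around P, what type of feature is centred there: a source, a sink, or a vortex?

At P (2.5, 3.0) the arrows converge inward. Divergence about -5, curl ≈0 — negative divergence with near-zero curl is a sink.

sink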